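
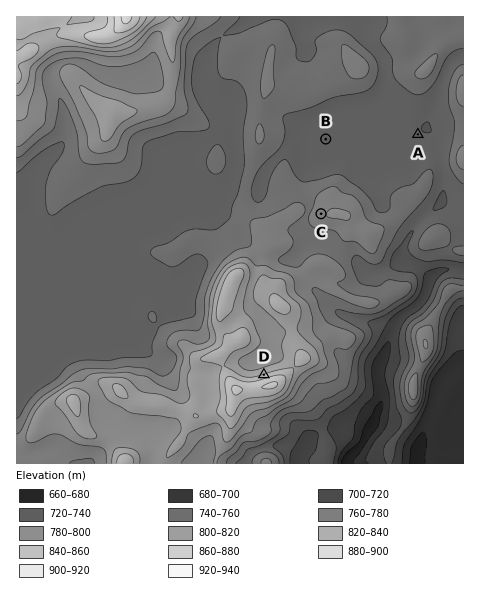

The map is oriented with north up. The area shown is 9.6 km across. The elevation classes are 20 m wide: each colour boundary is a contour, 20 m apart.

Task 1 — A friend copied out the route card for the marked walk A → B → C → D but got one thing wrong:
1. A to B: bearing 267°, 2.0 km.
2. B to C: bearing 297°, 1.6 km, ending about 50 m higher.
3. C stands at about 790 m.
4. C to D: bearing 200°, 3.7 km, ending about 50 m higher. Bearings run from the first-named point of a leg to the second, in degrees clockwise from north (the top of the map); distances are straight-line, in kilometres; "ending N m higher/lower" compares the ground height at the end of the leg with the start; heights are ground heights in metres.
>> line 2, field bearing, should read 184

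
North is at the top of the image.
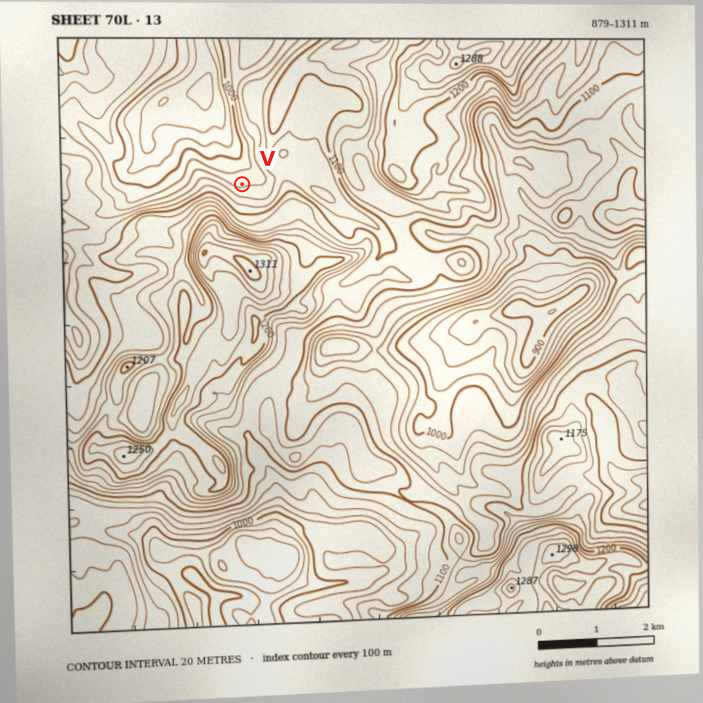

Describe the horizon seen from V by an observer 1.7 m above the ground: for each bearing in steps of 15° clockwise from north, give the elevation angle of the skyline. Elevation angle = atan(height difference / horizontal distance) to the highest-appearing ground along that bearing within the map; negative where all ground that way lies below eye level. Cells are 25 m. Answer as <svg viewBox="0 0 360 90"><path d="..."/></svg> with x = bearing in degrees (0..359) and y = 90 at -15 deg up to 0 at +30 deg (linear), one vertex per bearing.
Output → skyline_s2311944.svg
<svg viewBox="0 0 360 90"><path d="M0 59l15-2 15-5 15 0 15 0 15 0 15 0 15-3 15-3 15 0 15-4 15-5 15-2 15-1 15-2 15 2 15 5 15 7 15 5 15 6 15 2 15 0 15 1 15 4"/></svg>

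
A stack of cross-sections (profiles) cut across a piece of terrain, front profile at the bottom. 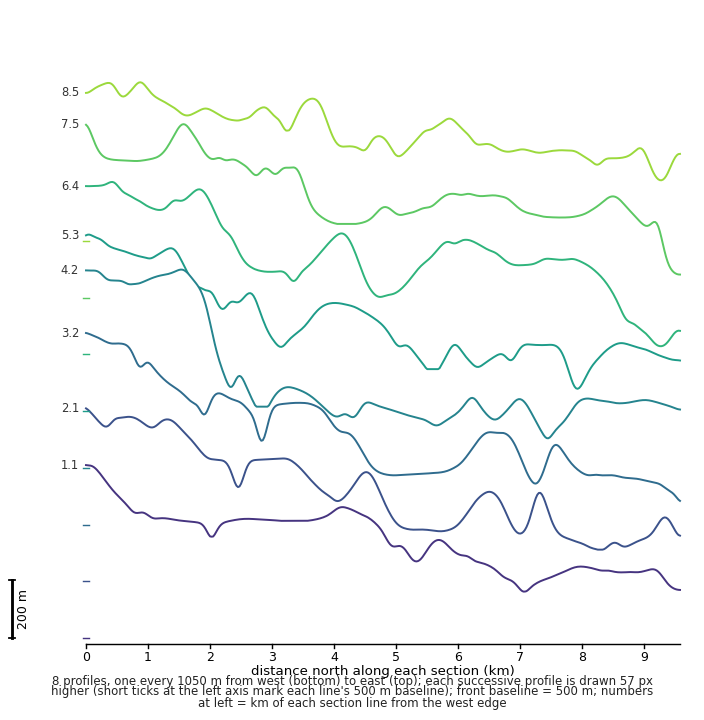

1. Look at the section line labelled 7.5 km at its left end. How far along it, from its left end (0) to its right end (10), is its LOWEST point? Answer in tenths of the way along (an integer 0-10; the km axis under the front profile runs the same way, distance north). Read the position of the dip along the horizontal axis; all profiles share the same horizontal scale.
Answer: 10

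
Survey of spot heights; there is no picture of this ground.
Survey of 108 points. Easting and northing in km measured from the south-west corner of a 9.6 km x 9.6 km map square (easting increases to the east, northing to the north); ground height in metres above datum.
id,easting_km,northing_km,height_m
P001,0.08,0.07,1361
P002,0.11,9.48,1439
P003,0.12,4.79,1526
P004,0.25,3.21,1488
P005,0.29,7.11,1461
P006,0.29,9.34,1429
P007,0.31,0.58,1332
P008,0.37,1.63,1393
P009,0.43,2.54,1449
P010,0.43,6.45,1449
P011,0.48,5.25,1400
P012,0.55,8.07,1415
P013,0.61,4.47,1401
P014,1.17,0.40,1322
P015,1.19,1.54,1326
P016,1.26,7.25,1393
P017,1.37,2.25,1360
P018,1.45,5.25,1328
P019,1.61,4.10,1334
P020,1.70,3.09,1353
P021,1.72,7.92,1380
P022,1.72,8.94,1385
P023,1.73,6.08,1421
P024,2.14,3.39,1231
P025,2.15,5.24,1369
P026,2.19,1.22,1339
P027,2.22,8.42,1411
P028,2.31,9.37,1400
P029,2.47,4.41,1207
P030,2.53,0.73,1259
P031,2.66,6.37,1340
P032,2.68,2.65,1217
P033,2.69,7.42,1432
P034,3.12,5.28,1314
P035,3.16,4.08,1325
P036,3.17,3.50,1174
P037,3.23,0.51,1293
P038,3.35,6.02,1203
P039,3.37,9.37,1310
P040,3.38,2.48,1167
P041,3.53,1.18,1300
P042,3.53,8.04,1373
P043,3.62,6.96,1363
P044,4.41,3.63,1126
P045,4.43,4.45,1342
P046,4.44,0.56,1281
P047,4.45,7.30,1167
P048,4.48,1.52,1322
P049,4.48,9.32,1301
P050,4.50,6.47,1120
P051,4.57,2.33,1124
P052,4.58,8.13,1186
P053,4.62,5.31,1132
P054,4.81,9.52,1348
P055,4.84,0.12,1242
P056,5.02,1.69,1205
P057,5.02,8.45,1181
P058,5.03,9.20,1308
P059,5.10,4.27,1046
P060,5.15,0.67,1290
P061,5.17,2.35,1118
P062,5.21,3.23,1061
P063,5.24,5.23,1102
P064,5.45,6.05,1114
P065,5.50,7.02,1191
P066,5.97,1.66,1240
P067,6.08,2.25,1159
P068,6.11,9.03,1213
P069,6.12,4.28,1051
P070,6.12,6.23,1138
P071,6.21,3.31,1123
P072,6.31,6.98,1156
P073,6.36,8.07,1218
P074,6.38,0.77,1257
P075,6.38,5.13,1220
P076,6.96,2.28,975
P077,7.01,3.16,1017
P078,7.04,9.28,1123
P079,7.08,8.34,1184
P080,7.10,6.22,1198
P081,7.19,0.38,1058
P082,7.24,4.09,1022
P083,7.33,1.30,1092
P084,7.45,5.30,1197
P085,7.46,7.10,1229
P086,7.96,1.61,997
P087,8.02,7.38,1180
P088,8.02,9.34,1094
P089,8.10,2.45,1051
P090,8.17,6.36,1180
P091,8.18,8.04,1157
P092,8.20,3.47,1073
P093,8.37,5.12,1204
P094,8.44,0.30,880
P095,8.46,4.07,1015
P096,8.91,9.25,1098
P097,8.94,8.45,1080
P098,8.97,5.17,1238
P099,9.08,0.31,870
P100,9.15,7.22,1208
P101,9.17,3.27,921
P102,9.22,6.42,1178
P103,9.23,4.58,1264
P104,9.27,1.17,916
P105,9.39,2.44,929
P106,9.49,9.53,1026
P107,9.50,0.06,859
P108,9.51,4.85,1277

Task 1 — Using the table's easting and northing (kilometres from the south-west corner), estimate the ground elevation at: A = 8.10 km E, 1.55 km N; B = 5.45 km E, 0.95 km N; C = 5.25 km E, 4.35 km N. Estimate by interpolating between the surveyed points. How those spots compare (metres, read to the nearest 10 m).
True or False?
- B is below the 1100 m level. False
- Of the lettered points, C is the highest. False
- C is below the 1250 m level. True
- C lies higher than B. False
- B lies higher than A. True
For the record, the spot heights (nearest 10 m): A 1020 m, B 1250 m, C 1090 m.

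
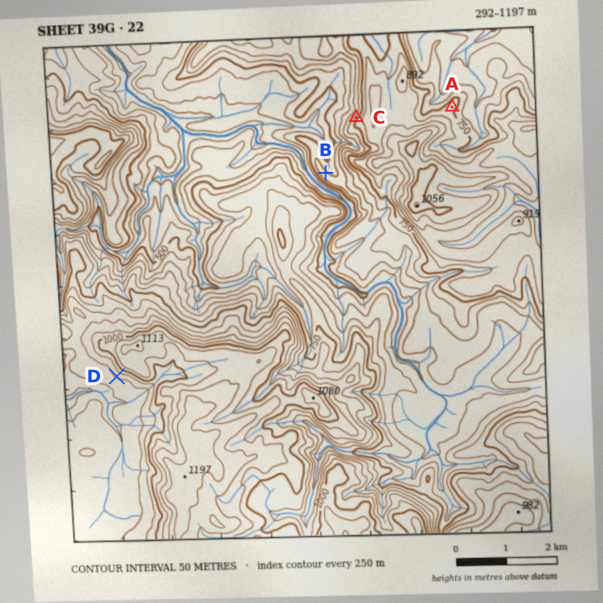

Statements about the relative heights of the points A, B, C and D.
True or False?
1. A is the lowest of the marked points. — False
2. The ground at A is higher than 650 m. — True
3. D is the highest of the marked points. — True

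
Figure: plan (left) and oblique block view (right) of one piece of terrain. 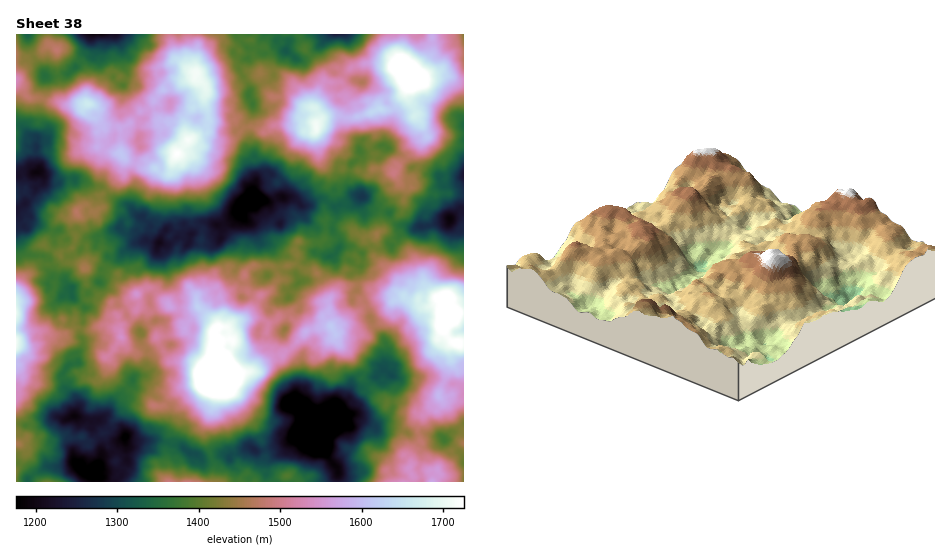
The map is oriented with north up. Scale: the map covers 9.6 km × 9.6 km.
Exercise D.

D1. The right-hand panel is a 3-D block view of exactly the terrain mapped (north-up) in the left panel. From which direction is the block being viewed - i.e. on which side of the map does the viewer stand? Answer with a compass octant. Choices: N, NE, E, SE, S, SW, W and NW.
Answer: SW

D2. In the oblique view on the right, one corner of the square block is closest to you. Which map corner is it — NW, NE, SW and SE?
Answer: SW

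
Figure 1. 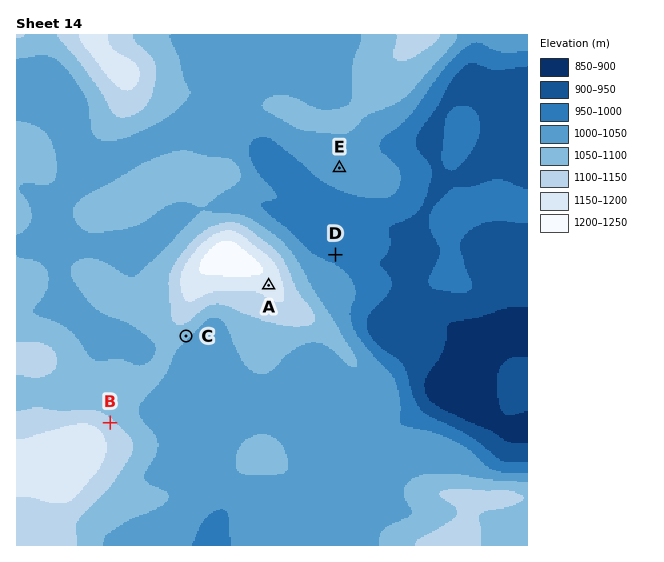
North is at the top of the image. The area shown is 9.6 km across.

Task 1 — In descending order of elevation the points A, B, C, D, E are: A B C E D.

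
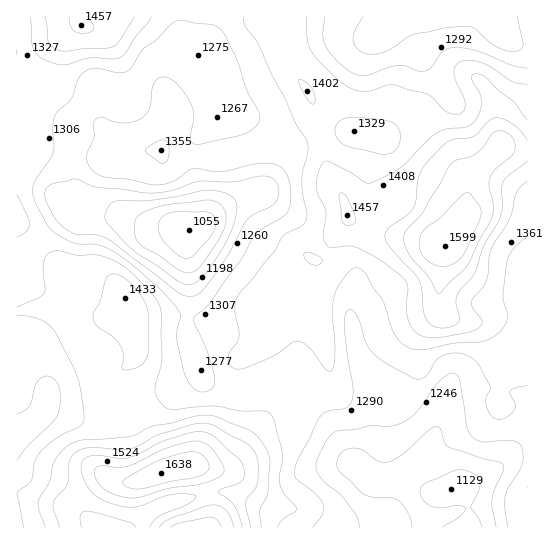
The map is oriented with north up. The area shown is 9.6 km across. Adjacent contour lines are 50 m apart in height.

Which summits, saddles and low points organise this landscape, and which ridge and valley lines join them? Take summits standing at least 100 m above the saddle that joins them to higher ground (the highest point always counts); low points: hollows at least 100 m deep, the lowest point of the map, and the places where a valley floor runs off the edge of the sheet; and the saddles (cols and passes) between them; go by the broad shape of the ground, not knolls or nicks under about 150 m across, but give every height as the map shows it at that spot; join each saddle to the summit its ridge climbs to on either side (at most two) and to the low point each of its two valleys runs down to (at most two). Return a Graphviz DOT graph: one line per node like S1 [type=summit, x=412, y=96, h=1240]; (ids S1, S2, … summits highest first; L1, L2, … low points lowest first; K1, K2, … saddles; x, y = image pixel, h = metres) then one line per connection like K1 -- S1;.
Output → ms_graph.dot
graph terrain {
  S1 [type=summit, x=162, y=473, h=1638];
  S2 [type=summit, x=187, y=527, h=1624];
  S3 [type=summit, x=445, y=246, h=1599];
  S4 [type=summit, x=81, y=25, h=1457];
  L1 [type=low, x=189, y=230, h=1055];
  L2 [type=low, x=447, y=490, h=1129];
  L3 [type=low, x=501, y=18, h=1209];
  K1 [type=saddle, x=207, y=494, h=1506];
  K2 [type=saddle, x=370, y=229, h=1437];
  K3 [type=saddle, x=286, y=373, h=1322];
  K4 [type=saddle, x=30, y=139, h=1316];
  K5 [type=saddle, x=251, y=151, h=1315];
  K6 [type=saddle, x=498, y=390, h=1301];
  K1 -- S1;
  K1 -- S2;
  K1 -- L1;
  K1 -- L2;
  K2 -- S3;
  K2 -- L2;
  K2 -- L3;
  K3 -- S1;
  K3 -- S3;
  K3 -- L1;
  K3 -- L2;
  K4 -- S1;
  K4 -- S4;
  K4 -- L1;
  K5 -- S1;
  K5 -- S3;
  K5 -- L1;
  K6 -- S1;
  K6 -- S3;
  K6 -- L2;
}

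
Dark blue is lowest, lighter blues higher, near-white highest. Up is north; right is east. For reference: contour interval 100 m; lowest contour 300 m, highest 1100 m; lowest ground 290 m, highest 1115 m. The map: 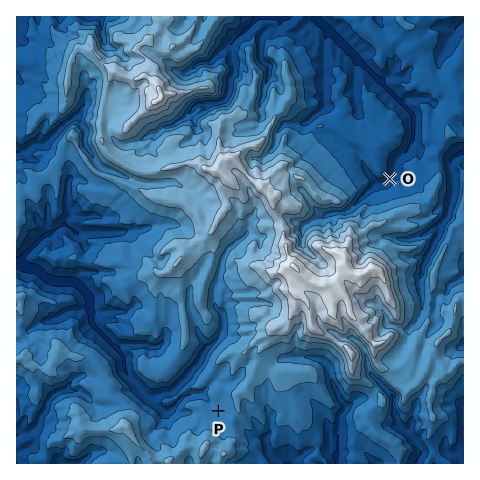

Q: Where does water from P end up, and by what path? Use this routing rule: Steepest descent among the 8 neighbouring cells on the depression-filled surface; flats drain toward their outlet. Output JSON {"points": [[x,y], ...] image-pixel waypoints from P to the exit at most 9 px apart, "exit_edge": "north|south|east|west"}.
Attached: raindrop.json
{"points": [[218, 411], [210, 403], [201, 395], [192, 395], [182, 398], [173, 407], [164, 411], [154, 403], [146, 396], [139, 386], [130, 377], [125, 368], [124, 358], [118, 349], [109, 341], [99, 332], [91, 322], [91, 313], [90, 304], [87, 294], [78, 285], [69, 281], [60, 281], [50, 279], [41, 273], [32, 269], [22, 265], [17, 263]], "exit_edge": "west"}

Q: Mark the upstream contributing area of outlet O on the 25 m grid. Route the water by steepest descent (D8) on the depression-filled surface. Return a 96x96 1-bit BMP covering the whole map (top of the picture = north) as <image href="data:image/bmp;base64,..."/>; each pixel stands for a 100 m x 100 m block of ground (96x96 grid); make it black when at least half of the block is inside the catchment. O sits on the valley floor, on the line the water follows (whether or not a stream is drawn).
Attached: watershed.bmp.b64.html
<image width="96" height="96" href="data:image/bmp;base64,Qk2+BAAAAAAAAD4AAAAoAAAAYAAAAGAAAAABAAEAAAAAAIAEAAATCwAAEwsAAAIAAAAAAAAA////AAAAAAAAAAAAAAAAAAAAAAAAAAAAAAAAAAAAAAAAAAAAAAAAAAAAAAAAAAAAAAAAAAAAAAAAAAAAAAAAAAAAAAAAAAAAAAAAAAAAAAAAAAAAAAAAAAAAAAAAAAAAAAAAAAAAAAAAAAAAAAAAAAAAAAAAAAAAAAAAAAAAAAAAAAAAAAAAAAAAAAAAAAAAAAAAAAAAAAAAAAAAAAAAAAAAAAAAAAAAAAAAAAAAAAAAAAAAAAAAAAAAAAAAAAAAAAAAAAAAAAAAAAAAAAAAAAAAAAAAAAAAAAAAAAAAAAAAAAAAAAAAAAAAAAAAAAAAAAAAAAAAAAAAAAAAAAAAAAAAAAAAAAAAAAAAAAAAAAAAAAAAAAAAAAAAAAAAAAAAAAAAAAAAAAAAAAAAAAAAAAAAAAAAAAAAAAAAAAAAAAAAAAAAAAAAAAAAAAAAAAAAAAAAAAAAAAAAAAAAAAAAAAAAAAAAAAAAAAAAAAAAAAAAAAAAAAAAAAAAAAAAAAAAAAAAAAAAAAAAAAAAAAAAAAAAAAAAAAAAAAAAAAAAAAAAAAAAAAAAAAAAAAAAAAAAAAAAAAAAAAAAAAAAAAAAAAAAAAAAAAAAAAAAAAAAAAAAAAAAAAAAAGAAAAAAAAAAAAAAA/gAAAAAAAAAAAAAB/gAAAAAAAAAAAAAD/wAAAAAAAAAAAAAH/4AAAAAAAAAAAAAH/4AAAAAAAAAAAAAP/wAAAAAAAAAAAAAP/wAAAAAAAAAAAAAP/4AAAAAAAAAAAAAf/4AAAAAAAAAAAAAf/+AAAAAAAAAAAAAf//AAAAAAAAAAAAAf//gAAAAAAAAAAAAf//8AAAAAAAAAAAA////AAAAAAAAAAAA////gAAAAAAAAAAB////wAAAAAAAAAAB////wAAAAAAAAAAB////wAAAAAAAAAAD////wAAAAAAAAAAH////wAAAAAAAAAAH////wAAAAAAAAAAD////gAAAAAAAAAAD////AAAAAAAAAAAB///+AAAAAAAAAAAA///8AAAAAAAAAAAAP//4AAAAAAAAAAAAH//4AAAAAAAAAAAAH//4AAAAAAAAAAAAD//wAAAAAAAAAAAAB//AAAAAAAAAAAAAA/8AAAAAAAAAAAAAAfwAAAAAAAAAAAAAAPgAAAAAAAAAAAAAAAAAAAAAAAAAAAAAAAAAAAAAAAAAAAAAAAAAAAAAAAAAAAAAAAAAAAAAAAAAAAAAAAAAAAAAAAAAAAAAAAAAAAAAAAAAAAAAAAAAAAAAAAAAAAAAAAAAAAAAAAAAAAAAAAAAAAAAAAAAAAAAAAAAAAAAAAAAAAAAAAAAAAAAAAAAAAAAAAAAAAAAAAAAAAAAAAAAAAAAAAAAAAAAAAAAAAAAAAAAAAAAAAAAAAAAAAAAAAAAAAAAAAAAAAAAAAAAAAAAAAAAAAAAAAAAAAAAAAAAAAAAAAAAAAAAAAAAAAAAAAAAAAAAAAAAAAAAAAAAAAAAAAAAAAAAAAAAAAAAAAAAAAAAAAAAAAAAAAAAAAAAAAAAAAAAAAA="/>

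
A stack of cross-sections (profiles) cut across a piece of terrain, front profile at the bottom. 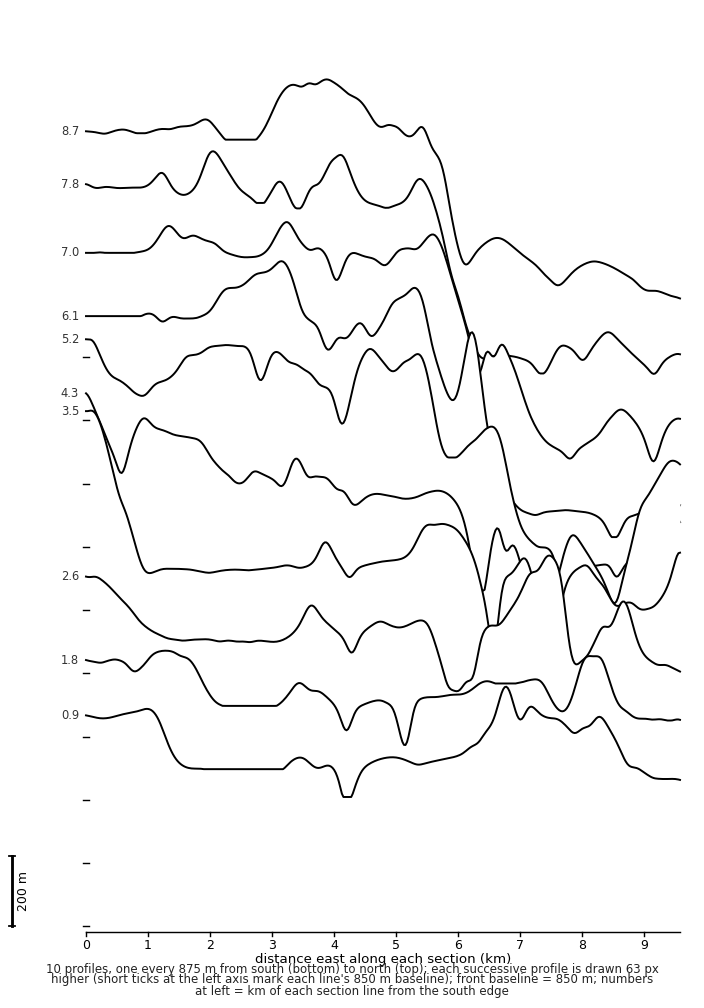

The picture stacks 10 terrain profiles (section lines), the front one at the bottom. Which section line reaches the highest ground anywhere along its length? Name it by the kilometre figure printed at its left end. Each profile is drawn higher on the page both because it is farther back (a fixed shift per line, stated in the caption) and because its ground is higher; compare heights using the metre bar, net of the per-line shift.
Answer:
3.5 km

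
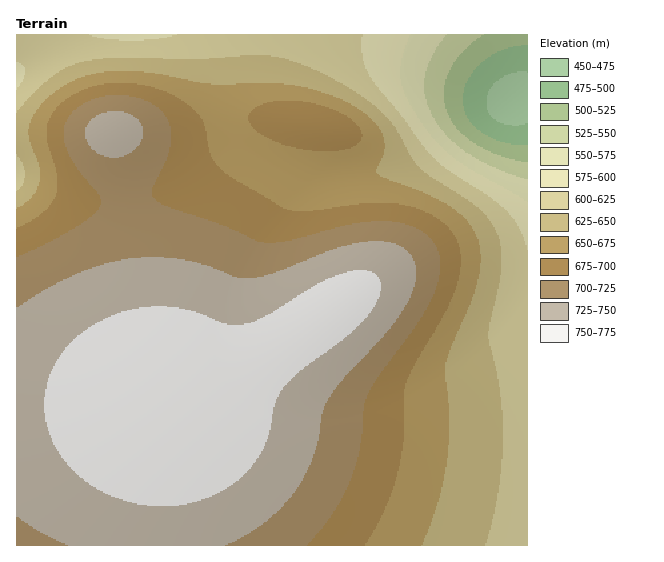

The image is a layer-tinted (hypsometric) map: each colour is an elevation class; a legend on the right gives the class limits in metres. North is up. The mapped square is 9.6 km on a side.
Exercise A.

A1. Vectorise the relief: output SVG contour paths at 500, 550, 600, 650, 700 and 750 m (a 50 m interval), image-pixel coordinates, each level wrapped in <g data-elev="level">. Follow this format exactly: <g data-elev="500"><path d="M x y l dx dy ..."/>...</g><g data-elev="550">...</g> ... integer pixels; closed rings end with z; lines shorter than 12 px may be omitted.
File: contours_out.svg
<g data-elev="500"><path d="M527 145l-24-3-12-4-10-6-8-7-6-8-3-8-1-9 1-11 4-9 6-9 8-9 11-7 10-5 12-4 12-1"/></g><g data-elev="550"><path d="M527 180l-33-13-25-13-21-17-14-18-9-22 0-18 7-23 14-21"/></g><g data-elev="600"><path d="M527 250l-6-19-12-18-17-14-41-27-16-12-59-75-8-12-4-10-2-12 0-16"/><path d="M17 62l6 3 2 6-1 8-7 10"/><path d="M177 35l-19 4-25 1-27-1-17-4"/></g><g data-elev="650"><path d="M421 545l17-42 9-43 2-40-4-45 1-11 5-16 25-60 4-20 0-17-2-12-5-10-8-10-10-9-24-14-45-17-9-6 0-5 7-16 0-11-5-13-11-12-15-11-19-9-20-6-23-5-26-2-54 1-53-10-25-3-23 0-20 4-17 6-15 9-15 13-10 13-4 9 0 10 10 32 1 14-3 8-5 7-15 13"/></g><g data-elev="700"><path d="M306 545l25-30 11-16 8-18 9-29 3-19 2-26 6-16 11-18 37-50 17-31 4-16 1-15-3-13-8-11-10-7-12-6-13-2-16-1-31 4-61 16-23 2-9-3-35-16-54-19-11-6-2-7 18-43 1-14-3-14-7-11-14-9-16-5-17-1-17 3-16 7-12 11-5 13 0 11 4 12 10 17 21 27 2 7-2 5-9 9-18 12-26 15-29 13"/></g><g data-elev="750"><path d="M146 505l28 1 27-6 24-10 20-16 12-14 8-15 5-16 4-24 7-14 16-17 48-36 22-22 9-12 5-12 0-9-4-8-7-4-9-1-11 1-13 4-24 12-47 29-20 8-11 1-10-1-27-11-19-5-16-2-17 1-20 4-20 7-18 10-16 13-17 22-6 13-3 12-2 13 1 14 7 25 6 12 9 12 22 20 28 14z"/></g>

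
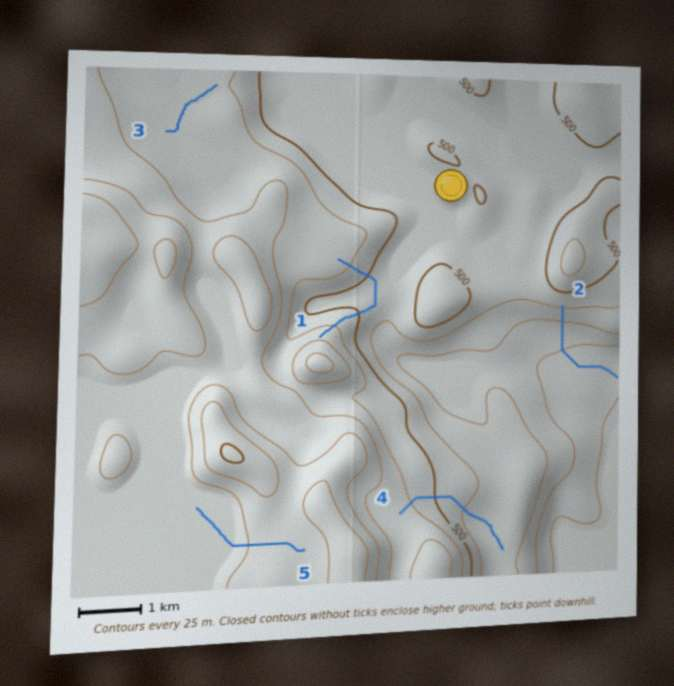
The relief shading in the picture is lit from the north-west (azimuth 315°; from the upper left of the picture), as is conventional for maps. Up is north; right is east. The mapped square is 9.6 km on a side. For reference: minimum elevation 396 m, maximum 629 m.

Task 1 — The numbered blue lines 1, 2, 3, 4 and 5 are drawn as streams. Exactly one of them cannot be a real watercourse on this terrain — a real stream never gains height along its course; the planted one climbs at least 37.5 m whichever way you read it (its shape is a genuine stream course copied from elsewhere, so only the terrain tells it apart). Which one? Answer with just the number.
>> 1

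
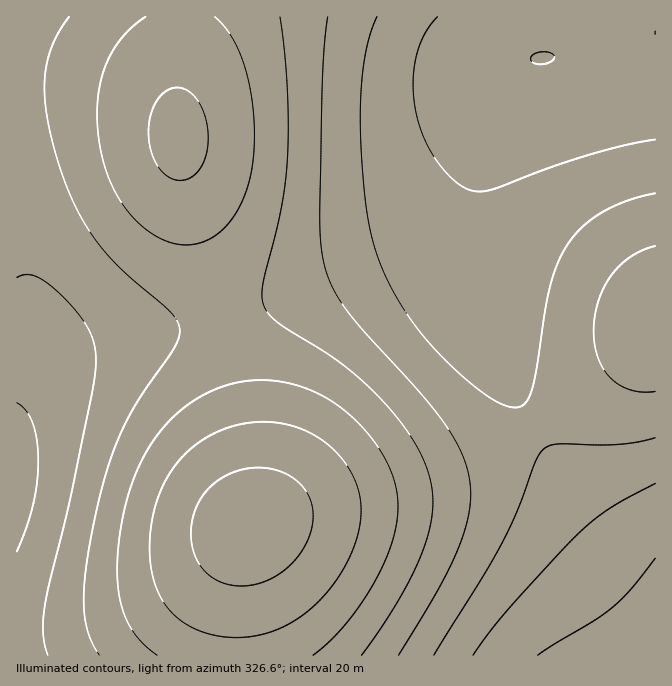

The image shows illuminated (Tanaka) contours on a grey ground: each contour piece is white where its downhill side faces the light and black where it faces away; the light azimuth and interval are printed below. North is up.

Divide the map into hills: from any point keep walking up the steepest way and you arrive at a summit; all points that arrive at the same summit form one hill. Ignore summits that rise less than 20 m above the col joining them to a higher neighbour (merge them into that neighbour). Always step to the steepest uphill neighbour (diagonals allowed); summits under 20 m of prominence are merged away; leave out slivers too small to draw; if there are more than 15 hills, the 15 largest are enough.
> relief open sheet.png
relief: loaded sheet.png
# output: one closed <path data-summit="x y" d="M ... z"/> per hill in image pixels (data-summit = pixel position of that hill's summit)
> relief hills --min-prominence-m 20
<path data-summit="250 524" d="M472 203l-6 20-12 11-12 5-67 22-77 32-46 16-63 17-95 17-26 8-20 12-19 19-13 23 0 250 639 1 1-78-19-14-23-22-38-49-38-58-40-78-15-44-9-36-1-34-2-1z"/><path data-summit="179 137" d="M655 16l-638 0-1 387 13-21 19-19 29-15 48-12 64-10 63-17 46-16 77-32 79-27 14-14 16-80 15-42 19-30 7-5 14-5 53-5 62-14 2-2z"/><path data-summit="655 322" d="M655 38l-53 13-63 7-14 5-7 5-15 24-15 38-12 50-5 47 3 50 9 36 15 44 26 55 34 55 38 53 41 44 18 14z"/>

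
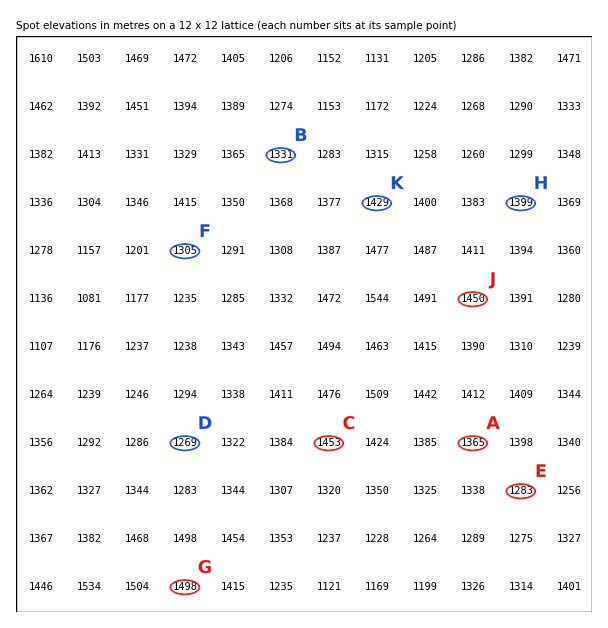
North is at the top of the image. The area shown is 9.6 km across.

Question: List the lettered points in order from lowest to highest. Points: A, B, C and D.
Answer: D B A C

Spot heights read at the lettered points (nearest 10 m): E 1280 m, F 1310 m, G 1500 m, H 1400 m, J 1450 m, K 1430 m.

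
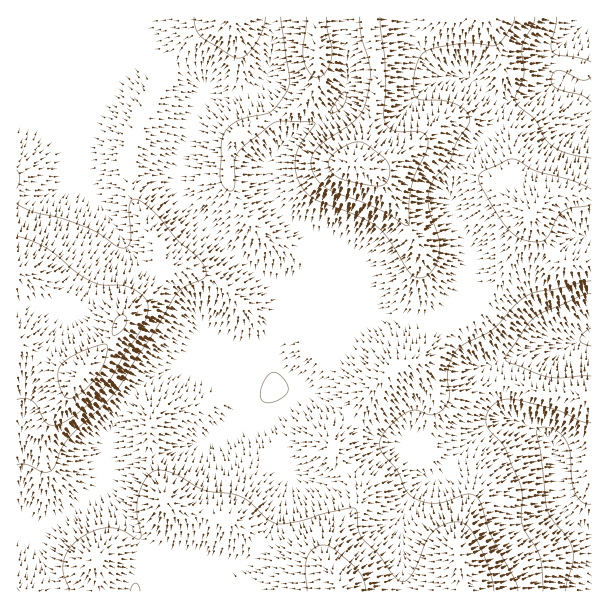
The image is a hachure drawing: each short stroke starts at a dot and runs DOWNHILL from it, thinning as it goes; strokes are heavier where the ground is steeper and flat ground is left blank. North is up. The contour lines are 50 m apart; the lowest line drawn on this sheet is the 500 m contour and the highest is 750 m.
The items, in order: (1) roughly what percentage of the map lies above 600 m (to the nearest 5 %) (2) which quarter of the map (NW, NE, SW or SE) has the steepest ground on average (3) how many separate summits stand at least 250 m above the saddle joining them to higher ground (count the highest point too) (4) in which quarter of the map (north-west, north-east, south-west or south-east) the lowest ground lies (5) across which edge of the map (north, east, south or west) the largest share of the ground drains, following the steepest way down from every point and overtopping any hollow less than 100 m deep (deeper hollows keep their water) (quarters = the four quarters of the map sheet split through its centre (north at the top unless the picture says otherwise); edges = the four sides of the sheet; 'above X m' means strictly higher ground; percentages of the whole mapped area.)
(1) Roughly 85 % of the ground is higher than 600 m.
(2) The steepest ground, on average, is in the north-east quarter.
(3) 1 summit rises at least 250 m above its surroundings.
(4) Look to the south-east quarter for the lowest ground.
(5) Most of the ground drains across the eastern edge.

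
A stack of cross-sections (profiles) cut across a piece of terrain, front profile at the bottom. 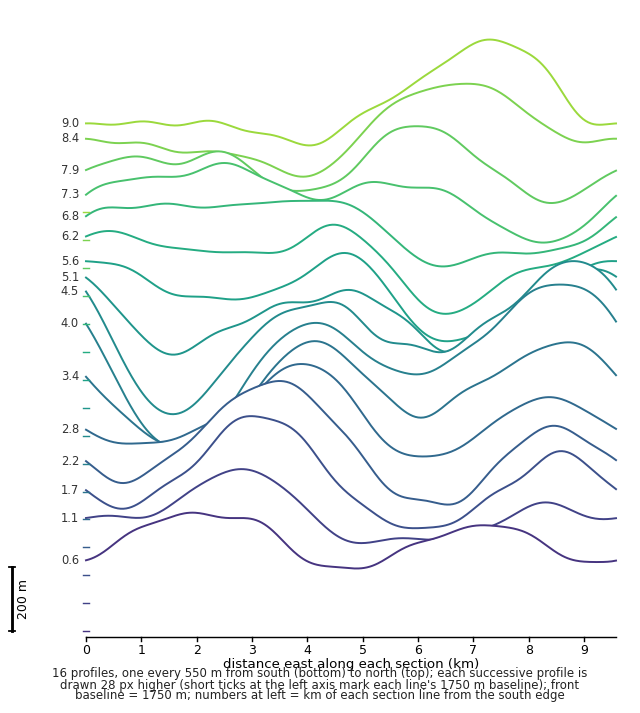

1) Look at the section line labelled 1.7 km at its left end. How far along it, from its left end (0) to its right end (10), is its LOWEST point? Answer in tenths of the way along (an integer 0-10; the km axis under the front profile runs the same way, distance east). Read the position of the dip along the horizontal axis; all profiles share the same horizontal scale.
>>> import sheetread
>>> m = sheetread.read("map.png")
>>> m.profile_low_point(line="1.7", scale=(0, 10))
6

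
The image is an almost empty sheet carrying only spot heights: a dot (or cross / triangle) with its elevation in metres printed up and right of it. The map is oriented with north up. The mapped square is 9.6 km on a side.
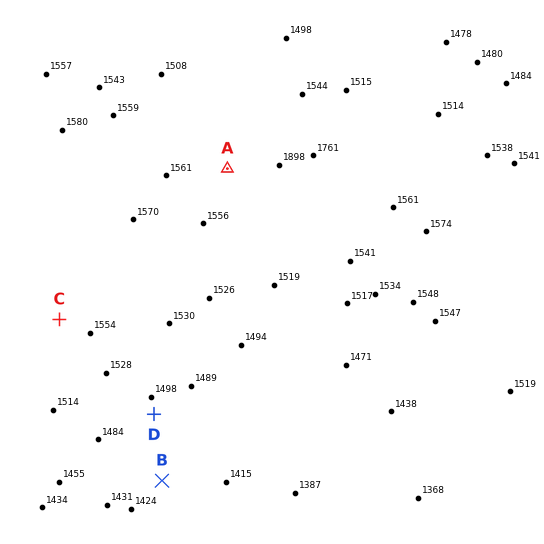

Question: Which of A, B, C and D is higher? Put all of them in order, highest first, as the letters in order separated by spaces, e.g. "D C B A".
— A C D B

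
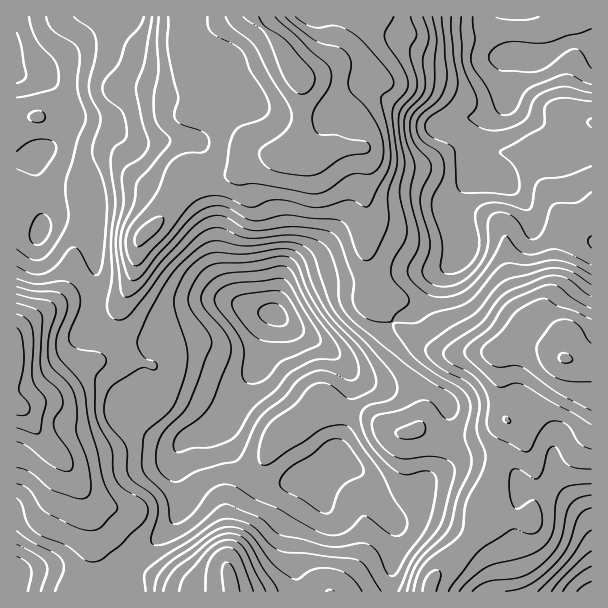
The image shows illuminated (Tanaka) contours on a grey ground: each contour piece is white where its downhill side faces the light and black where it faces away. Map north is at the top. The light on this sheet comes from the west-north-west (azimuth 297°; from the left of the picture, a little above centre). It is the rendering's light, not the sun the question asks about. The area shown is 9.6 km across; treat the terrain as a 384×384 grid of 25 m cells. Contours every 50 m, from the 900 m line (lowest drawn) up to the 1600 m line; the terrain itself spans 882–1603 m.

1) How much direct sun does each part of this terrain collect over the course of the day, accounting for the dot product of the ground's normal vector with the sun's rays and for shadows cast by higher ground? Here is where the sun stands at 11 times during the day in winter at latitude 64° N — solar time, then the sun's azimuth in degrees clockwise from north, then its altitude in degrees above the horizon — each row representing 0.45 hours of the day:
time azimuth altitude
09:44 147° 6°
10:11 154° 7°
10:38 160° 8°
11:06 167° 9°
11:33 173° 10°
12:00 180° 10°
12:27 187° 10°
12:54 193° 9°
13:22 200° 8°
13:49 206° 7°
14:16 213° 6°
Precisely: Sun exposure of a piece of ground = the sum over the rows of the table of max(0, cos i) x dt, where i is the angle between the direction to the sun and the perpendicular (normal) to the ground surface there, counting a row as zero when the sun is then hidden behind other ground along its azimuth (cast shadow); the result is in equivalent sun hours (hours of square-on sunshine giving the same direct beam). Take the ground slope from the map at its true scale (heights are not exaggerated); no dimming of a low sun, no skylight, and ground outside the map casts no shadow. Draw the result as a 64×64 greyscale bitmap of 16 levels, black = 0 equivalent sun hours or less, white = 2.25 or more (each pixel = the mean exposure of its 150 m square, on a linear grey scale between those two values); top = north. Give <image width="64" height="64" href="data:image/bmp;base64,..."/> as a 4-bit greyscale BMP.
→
<image width="64" height="64" href="data:image/bmp;base64,Qk12CAAAAAAAAHYAAAAoAAAAQAAAAEAAAAABAAQAAAAAAAAIAAATCwAAEwsAABAAAAAAAAAAAAAAABEREQAiIiIAMzMzAERERABVVVUAZmZmAHd3dwCIiIgAmZmZAKqqqgC7u7sAzMzMAN3d3QDu7u4A////AEMzMzMzRFZUM0RFVUMiIkRDMiIiIRM0aJq7vMzLuqqZRDMjNEVWZkIiIkVVMiERIzIRESIhEiJGmru7zMzMzLp2VERWZmZTIQABJEMyIRESEAABIjIiERRomqmZq8zMy6mYh3d2ZUIQAAASISIhERAAAAASMiEAAUZ5mYiJq7u7zNy6mHd2VCAAAAAAAREAAAAAAAEiEQAAJGeJiJmqqqrN3LqYiId1MQAAAAAAAAAAAAAAARERAAATVniImZmIiauqmIiId3dSAAAAAAABAAAAAAABESIRABNVZneIh3d4iIh4iHd3iHQQAAAAAAERAAAAARIiIyERJFZmZWZmZnhmd4iHd3d3ZCEAAAAAABEQAAACMjNEMiI0VmVUREVniXZ4iIh2VDMiERAAAAAAARAAACMzNFVDIzNFVUMzRWiqmIiIiGQhAAAREQAAABEQAAABIiI0ZUMzMiRVQzNFeby5iImHUyEAAAAREAABIiERESIREkVlREMyI0VURVaKvLqYiXVDIgAAABEAAAE0RCIjMhEkZ3ZVVDIiRFZ3Zom7mYmYZDNEMREAEAAAATVmdlVDM0eJqZh2UzM0V4hmeaqImYZDNEVDIRERAAABJGeIdlRFebu7u6h1REVpmGZ4mYmYUyIzREQyIREQAAEjV3iHZWery6q7qXZmZomXZmeJqpUhIzIiI0QyIREAASNGeIiHeKqpiIh2VneJqYd3d3i7cyIzMhEkVVQyIRAREjVniaqZmHZVZkM0V5qpd4mHeMpkRVQyETVndlRDIhERI0V4qph1MiNEMhJFaHZVeIiJqGd3VDMyNWiph2VDIRABI1aIdUIAABIhEjNEMzRoq7tUV3ZERVRFZ4mHdlQyEAACNFQyEAAAABI0REQyRorMuiIjQzRVZmZVZ3d3ZDIQABEjIhAAAAARJXh3ZlV5q7qHQhESI0Z3dmVWd2ZlMhAAEREQAAABMzR6y6mYiaq7qYhkIQASRnd2ZVZ3ZmVCEREQAAABI0VWec7ty6maqru6qmUxABNXd2ZVVWZmdlMhEQAAAAJGd4m87t3LqpqqqqqZVVMRI0VVVVRFVWZ3VDIhAAAAFHiZq8y7q7qZmZh3dmVFVDESIjRERERFVmZTMhAAAAFHqqqph2VVZmZ4dlQzIUVVQyESNFVEMzRVRDIRAAAABZzLqoZCEREREkVUMzIhNFZlMiNWdlQzNEMiEQAAABOM3tuYZCEQAAABIjMiMzMSR4dkRXmHVUQzIRERAAATas7tyoZDIiEAAAEiMyIREQE1eHZVeZhlRDIQAREREles3cuodlQyEQAAESM0MQAAAAJFZlRomYZUMhESI0RWery6mHdmZkIAAAARERIhAAAAAAJEQ0erqGVUREVWeImauodlVWZkIAAAARAAAAEAAAAAACMyNpy5h3d4iJq8y6qpdURERCEAAAABEAAAAAAAAAAAEjI1m8uYiJmrzd3LqYhlVVVDIQAAAAAQAAAAAAAAAAAjM0abu7qZmr3d3cypd2Znd2RDIQAAABAAAAAAAAAAATMzV5q8zMu7ze7t3cp2ZniHZnZUIAAAEQAAAAAAAAABMyNXiazMzMzd7///7Jh3d3d3eHUxAAAhAAAAAAAAAAEiI1ZnrNy7zM3v///+yph3Zmd3VDIQATIQAAAAARAAABIjRDR6zMu7vN7////cuXZmZmZCIiEkQxAAAAASIQABIzNDESabzMu7ze7u7u3KhmZmVDISI0VDEAAAASIiEiIzNDIQAUi83MzMy7vN3cuXZmVDIRI0RCEAAAARIlVEREREQyERJYvd7dypqrzMupd2VDMiIjMxAAAAABEiVVVUREREMiIjWL3dypmrzLuqiHZUM0QzMhAAAAAQESI0RFRERVVDMzNFeruYirzMuqmId3ZVVVQxAAAAARAREiNEREVWZUMzRERWd3eau7qZmZiJmHZmZTIQAAASERERIjMzRWZkIRI0VENFZ4mYh3eJmZmZhmZkMiIhATMiEAAzIiNFZlIQESNEMzRnd2ZlVWeaqYdlQzMzRWZVREMhAWVDM0RVQhERERIzNFZVVVVVVniHZUMRESRWVEREQzIieHZUM0QyIzMhEjREQzM0VUREREREMhAAIzMiIjM0RWaJqXUzMzNEVmZmZlQyESNFRDMyIjRDEAABEAABESRnh3moZDIzNFZ4mZmYdTIREjRDMzMiI0QxABERAAABJXd2VmVDNERFVmZnd3dlQyIjRVQzRDIkV3ZUQzMQABJGZUQiIjRWd3ZmVUREMzMzNEVndlMzIiWKu7l2VTEAI0QyEQABNGeIiHZVREQzMzNFZ4mYdTESR6zMupdUMREiEAAAAAAkZmZmZURFZlVVVVeJmZiGMiRnmZmIdkIiIhAAAAAAAjRUQzNEM0Z4h3dmeJmHZmZUVmVVVWZkISIyEAAAADNFVUMyIjM0Vnh3ZVZ4h2QzRVZlQyI0VUMRIiEAAAAARWZVRDMzM0RWZURERXh2QhEjRUMiEjRUMyIiIRAAAAFWZ2ZUREQzRWZDNEVneHUxEAIzMhEjVlREVUQzMyAAElZ4iHZURENFVDNWeJmYZCEAASIhIjRnZUVmd2ZmUyESZ3iZh2VEMzRUNFaJu5dSAAAAERI0VWVUREVneId3ZVRnd4iIdUMyNEREVnmqhSAAAAABJFZUMzREQzNENEZ3d2ZmZ3dlQyI0VVVFaIhjEAAAARJFd2QiNFVUIRAAE1Z3"/>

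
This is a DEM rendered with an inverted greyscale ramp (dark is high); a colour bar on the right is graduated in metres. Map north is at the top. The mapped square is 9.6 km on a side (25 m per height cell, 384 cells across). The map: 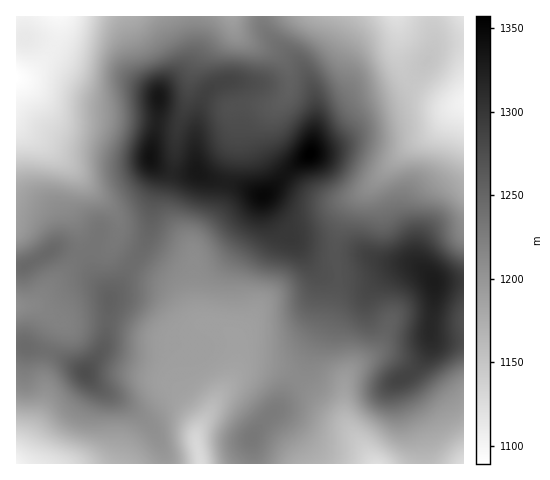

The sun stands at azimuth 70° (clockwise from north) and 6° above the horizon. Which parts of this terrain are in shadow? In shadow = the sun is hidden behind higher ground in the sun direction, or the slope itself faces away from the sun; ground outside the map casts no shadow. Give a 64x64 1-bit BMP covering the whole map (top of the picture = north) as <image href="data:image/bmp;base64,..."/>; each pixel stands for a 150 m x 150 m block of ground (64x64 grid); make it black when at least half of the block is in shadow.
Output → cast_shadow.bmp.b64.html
<image width="64" height="64" href="data:image/bmp;base64,Qk0+AgAAAAAAAD4AAAAoAAAAQAAAAEAAAAABAAEAAAAAAAACAAATCwAAEwsAAAIAAAAAAAAA////AAAAAAAAAAA8AAAAAAAAADwAAAAAAAAAPAAAAAAAAAA4AAAAAAAAABgAAAAAAAAAAAAAAAAAAAAAAADwAAAAAAAAAfAAAAAAAAAB8AAAAAAAAAHwAAOAAAAAAPAAB4AAAAAAYAADAAAAAAAAAAAAAAAAAAAAAAAAAAAAAAAAAAAAAAAAAAAAAAAAAAAAAAAAAAAAAAAAAAAAAAAAAAAAAAAAAAAAAAAAAAAAAAAAAAAAAAAAAAAAAAAAAAAAAAAAAAAAAAAAAAAAAAAAAAAAAAAAAAAAAAAAAAAAAAAAAAAAAAAAAAAAAAAAAAAAAAAAAAAAAAAAAAAAAAAAAAAAAAAAAAAAAAAAAAAAAAAAAAAAAAAAAAAAAAAAAAAAAAAAAAAAAAAAAAAAAAAAAAAAAAAAAAAAAAAAAAAAAAAAP4AAAAAAAAB/4AAAAAAAAP/AAAAAAAAAf8AAAAAAAAA/wAAAAAAAAB/AAAAAAAAAD8AAAAAAAAAPwAAAAAAAAB/AAAAAAAAAP+AAAAAAAAA/4AAAAAAAAB/gAAAAAAAAD+AAAAAAAAAP4AAAAAAAAA/gAAAAAAAAPAAAAAAAAAA8AAAAAAAAADgAAAAAAAAAEAAAAAAAAAAAAAAAAAAAAAAAAAAAAAAAAAAAAAAAAAAAAAAAAAAAAAAAAAAAAAAAAAAAAAAAAA=="/>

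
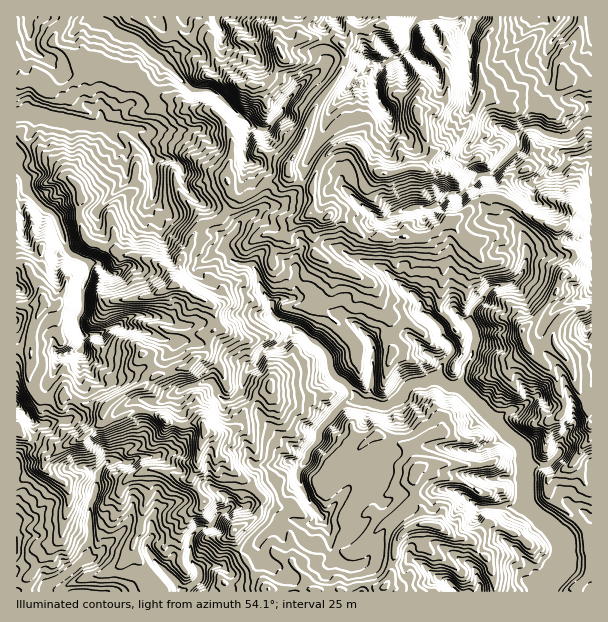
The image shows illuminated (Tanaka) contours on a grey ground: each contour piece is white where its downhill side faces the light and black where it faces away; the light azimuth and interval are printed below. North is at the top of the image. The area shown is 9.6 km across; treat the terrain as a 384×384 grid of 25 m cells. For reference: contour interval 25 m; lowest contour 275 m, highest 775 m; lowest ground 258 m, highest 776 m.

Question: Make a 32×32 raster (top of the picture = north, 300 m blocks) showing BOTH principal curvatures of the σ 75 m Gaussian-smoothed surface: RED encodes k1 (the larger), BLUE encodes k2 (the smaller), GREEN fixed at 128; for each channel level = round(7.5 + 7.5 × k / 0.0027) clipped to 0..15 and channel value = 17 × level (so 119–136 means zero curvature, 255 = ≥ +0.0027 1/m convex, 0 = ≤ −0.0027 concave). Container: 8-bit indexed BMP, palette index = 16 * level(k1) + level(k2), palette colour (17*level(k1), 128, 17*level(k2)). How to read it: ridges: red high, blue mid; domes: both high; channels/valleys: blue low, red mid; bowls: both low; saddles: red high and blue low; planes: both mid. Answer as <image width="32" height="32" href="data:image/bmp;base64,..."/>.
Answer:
<image width="32" height="32" href="data:image/bmp;base64,Qk02CAAAAAAAADYEAAAoAAAAIAAAACAAAAABAAgAAAAAAAAEAAATCwAAEwsAAAABAAAAAAAAAIAAABGAAAAigAAAM4AAAESAAABVgAAAZoAAAHeAAACIgAAAmYAAAKqAAAC7gAAAzIAAAN2AAADugAAA/4AAAACAEQARgBEAIoARADOAEQBEgBEAVYARAGaAEQB3gBEAiIARAJmAEQCqgBEAu4ARAMyAEQDdgBEA7oARAP+AEQAAgCIAEYAiACKAIgAzgCIARIAiAFWAIgBmgCIAd4AiAIiAIgCZgCIAqoAiALuAIgDMgCIA3YAiAO6AIgD/gCIAAIAzABGAMwAigDMAM4AzAESAMwBVgDMAZoAzAHeAMwCIgDMAmYAzAKqAMwC7gDMAzIAzAN2AMwDugDMA/4AzAACARAARgEQAIoBEADOARABEgEQAVYBEAGaARAB3gEQAiIBEAJmARACqgEQAu4BEAMyARADdgEQA7oBEAP+ARAAAgFUAEYBVACKAVQAzgFUARIBVAFWAVQBmgFUAd4BVAIiAVQCZgFUAqoBVALuAVQDMgFUA3YBVAO6AVQD/gFUAAIBmABGAZgAigGYAM4BmAESAZgBVgGYAZoBmAHeAZgCIgGYAmYBmAKqAZgC7gGYAzIBmAN2AZgDugGYA/4BmAACAdwARgHcAIoB3ADOAdwBEgHcAVYB3AGaAdwB3gHcAiIB3AJmAdwCqgHcAu4B3AMyAdwDdgHcA7oB3AP+AdwAAgIgAEYCIACKAiAAzgIgARICIAFWAiABmgIgAd4CIAIiAiACZgIgAqoCIALuAiADMgIgA3YCIAO6AiAD/gIgAAICZABGAmQAigJkAM4CZAESAmQBVgJkAZoCZAHeAmQCIgJkAmYCZAKqAmQC7gJkAzICZAN2AmQDugJkA/4CZAACAqgARgKoAIoCqADOAqgBEgKoAVYCqAGaAqgB3gKoAiICqAJmAqgCqgKoAu4CqAMyAqgDdgKoA7oCqAP+AqgAAgLsAEYC7ACKAuwAzgLsARIC7AFWAuwBmgLsAd4C7AIiAuwCZgLsAqoC7ALuAuwDMgLsA3YC7AO6AuwD/gLsAAIDMABGAzAAigMwAM4DMAESAzABVgMwAZoDMAHeAzACIgMwAmYDMAKqAzAC7gMwAzIDMAN2AzADugMwA/4DMAACA3QARgN0AIoDdADOA3QBEgN0AVYDdAGaA3QB3gN0AiIDdAJmA3QCqgN0Au4DdAMyA3QDdgN0A7oDdAP+A3QAAgO4AEYDuACKA7gAzgO4ARIDuAFWA7gBmgO4Ad4DuAIiA7gCZgO4AqoDuALuA7gDMgO4A3YDuAO6A7gD/gO4AAID/ABGA/wAigP8AM4D/AESA/wBVgP8AZoD/AHeA/wCIgP8AmYD/AKqA/wC7gP8AzID/AN2A/wDugP8A/4D/ALd0pMW1hJeno7GTyJXItqbIxsfG2bemkrKS55Z1hqW3lqeVgpW3p6OT1XKCtpWFqIaFhXWllJK1xpLohYWFdaaWp8iFhIXHgrehx8e0hZeXh4aYl5W1ppOl15aR6LV1toWGx5WjlbWDp8Og1fmUhZaWlIeHldfW+Na0xuelhHTHdYbGpbK3lKSVxuiAouWVx5GUmIeGhpW2poCwcoOUt5WGhba3cOiElYWUxKKm15Wjs5eGh4eGpYKQ9ffFgth2qKTHxbWQx+fXxtaUp9aWp5DYqIeHd5e4p8axkKKD1temctjFg6RwkpJypdXHdJWUk4DIl4d3hpemw9H4xILRodXVpsf5pIVzpZSD+MeWloa3kKant7e3pqbF5rKBcvVw5+KSkmLnx7bE+cT5k8iEppalgOmkpYWoqaiDg7Po+cPkkNfJxcfXpKKDlsZxpKW4l7fFkIGQc6fIpYKUk5CT08XUlbeFhYTWx5SAgcaBuMmGpbSg0fhxgZKCtafIlKS0trWntJSVhqamxvmltoOR2Ke4gNnA97XWkdWTuLeWx7aXtqaykNe32biEhcaFl6KQ2JGB17HGuJLU0oCVldiWt6e1luaAsKCStKaFp8i2x9WAksfGgbaV+JD4gJWm2KalgaW314D4tYGBg5amtXSUoNfIl5WXp7dw07Gg2Maltcbmk8jngPn39/fX5ta2laOTlYaXdpe3lILHpaOgtoXGtYDGxuTw0YCUdOiUhZe3kciVhpfHx5OUl5eGt5OQg4X5s8fVgKBw5tTXo8aEhJODtnO4x5OBdIaGhoaot7iClcSyg/qA5/bGhYVz15eEtse3laRzltfox8eXlqinl3OV06DDtID3c8h1dXSmx7dylpfGtsi2o5C3pefIhYWD1ff4kJOAhOeSxoZzhbVypbeDhHXGt6WipXCAkLP3t+ezovjBgca32JeFt4K3o6e4pra2pNeFk7emhqeVsJDGxXClprGDlcinhoa2gsaCt8iTg6bFtYZ1xvf2+efmsZDU+KOCtYW4p6eHhaaDlbeWtcDopeeC18bGdKaU1pPD5qDGt7Wkt5aFhYWFhHWFhHPns5CktrWEpqaDk9aFxqWDkLCAgbSEg4SVhoanl5a39/SA1ZCV54OYyHCm6baDxYPItcjIlJW3qJeGh4aXt7OwgMjXpZDH1JO1wcXYtbezp5iXloWEqKiGl4eXqKaUoPb26dfWg4LmoZDVpOnCxqCXh5eEuKeWhIaYqKeohHOmlZWFctbIpXT3gJCQwPW2wJaXhoS3hoSnppeXdYOUp5bHkbaU6aa2ttjFxMD4xKawt4W3g6aWhYa2hHSEp7anlcaBlKW1lqaTxtX5kLCx04DnhnS2k7U="/>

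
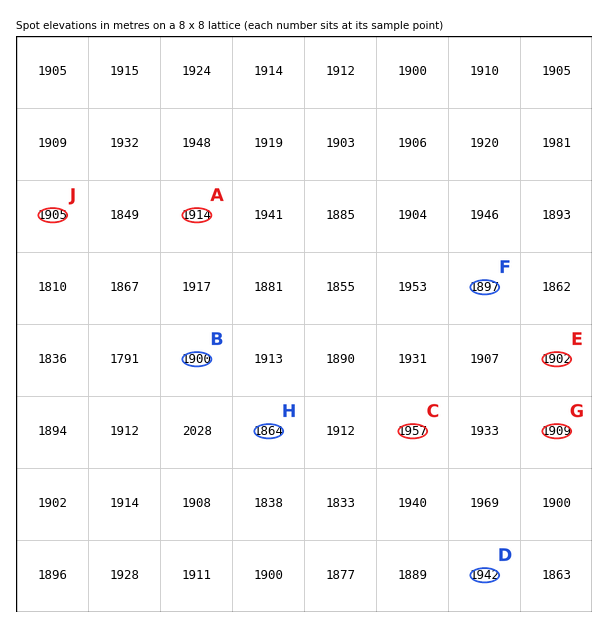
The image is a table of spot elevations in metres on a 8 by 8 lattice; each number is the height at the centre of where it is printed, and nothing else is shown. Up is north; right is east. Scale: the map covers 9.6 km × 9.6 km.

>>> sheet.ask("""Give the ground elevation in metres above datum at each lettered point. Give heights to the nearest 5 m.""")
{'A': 1915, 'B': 1900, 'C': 1955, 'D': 1940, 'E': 1900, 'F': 1895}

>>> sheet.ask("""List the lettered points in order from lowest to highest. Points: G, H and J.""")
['H', 'J', 'G']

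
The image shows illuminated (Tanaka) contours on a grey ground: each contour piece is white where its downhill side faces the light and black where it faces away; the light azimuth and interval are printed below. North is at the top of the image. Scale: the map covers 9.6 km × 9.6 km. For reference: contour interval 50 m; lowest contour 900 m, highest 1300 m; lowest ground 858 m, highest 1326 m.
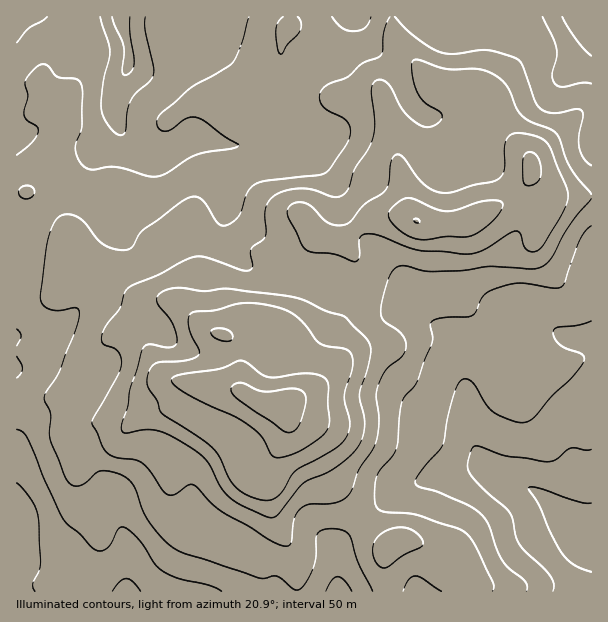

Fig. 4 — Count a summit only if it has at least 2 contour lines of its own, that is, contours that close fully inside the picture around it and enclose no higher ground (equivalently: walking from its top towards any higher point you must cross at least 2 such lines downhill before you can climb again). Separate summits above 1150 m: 2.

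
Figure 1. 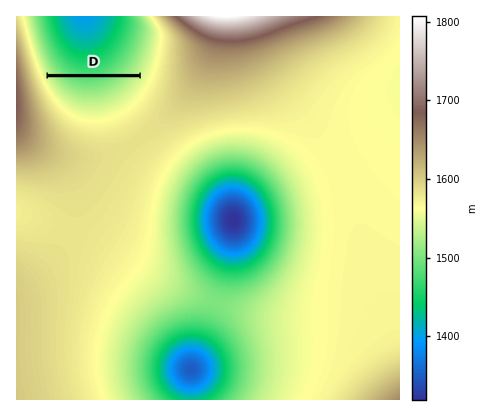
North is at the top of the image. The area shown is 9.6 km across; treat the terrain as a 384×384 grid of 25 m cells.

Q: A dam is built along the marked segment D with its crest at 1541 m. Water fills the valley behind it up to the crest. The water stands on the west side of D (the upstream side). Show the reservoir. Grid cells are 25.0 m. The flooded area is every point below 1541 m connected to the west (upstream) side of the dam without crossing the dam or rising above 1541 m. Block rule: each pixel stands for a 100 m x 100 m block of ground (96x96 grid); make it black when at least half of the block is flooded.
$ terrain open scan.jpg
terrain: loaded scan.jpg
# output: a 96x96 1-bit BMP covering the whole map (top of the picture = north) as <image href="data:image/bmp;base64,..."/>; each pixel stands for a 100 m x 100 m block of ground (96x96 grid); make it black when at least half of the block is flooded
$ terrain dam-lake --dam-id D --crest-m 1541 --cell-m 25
<image width="96" height="96" href="data:image/bmp;base64,Qk2+BAAAAAAAAD4AAAAoAAAAYAAAAGAAAAABAAEAAAAAAIAEAAATCwAAEwsAAAIAAAAAAAAA////AAAAAAAAAAAAAAAAAAAAAAAAAAAAAAAAAAAAAAAAAAAAAAAAAAAAAAAAAAAAAAAAAAAAAAAAAAAAAAAAAAAAAAAAAAAAAAAAAAAAAAAAAAAAAAAAAAAAAAAAAAAAAAAAAAAAAAAAAAAAAAAAAAAAAAAAAAAAAAAAAAAAAAAAAAAAAAAAAAAAAAAAAAAAAAAAAAAAAAAAAAAAAAAAAAAAAAAAAAAAAAAAAAAAAAAAAAAAAAAAAAAAAAAAAAAAAAAAAAAAAAAAAAAAAAAAAAAAAAAAAAAAAAAAAAAAAAAAAAAAAAAAAAAAAAAAAAAAAAAAAAAAAAAAAAAAAAAAAAAAAAAAAAAAAAAAAAAAAAAAAAAAAAAAAAAAAAAAAAAAAAAAAAAAAAAAAAAAAAAAAAAAAAAAAAAAAAAAAAAAAAAAAAAAAAAAAAAAAAAAAAAAAAAAAAAAAAAAAAAAAAAAAAAAAAAAAAAAAAAAAAAAAAAAAAAAAAAAAAAAAAAAAAAAAAAAAAAAAAAAAAAAAAAAAAAAAAAAAAAAAAAAAAAAAAAAAAAAAAAAAAAAAAAAAAAAAAAAAAAAAAAAAAAAAAAAAAAAAAAAAAAAAAAAAAAAAAAAAAAAAAAAAAAAAAAAAAAAAAAAAAAAAAAAAAAAAAAAAAAAAAAAAAAAAAAAAAAAAAAAAAAAAAAAAAAAAAAAAAAAAAAAAAAAAAAAAAAAAAAAAAAAAAAAAAAAAAAAAAAAAAAAAAAAAAAAAAAAAAAAAAAAAAAAAAAAAAAAAAAAAAAAAAAAAAAAAAAAAAAAAAAAAAAAAAAAAAAAAAAAAAAAAAAAAAAAAAAAAAAAAAAAAAAAAAAAAAAAAAAAAAAAAAAAAAAAAAAAAAAAAAAAAAAAAAAAAAAAAAAAAAAAAAAAAAAAAAAAAAAAAAAAAAAAAAAAAAAAAAAAAAAAAAAAAAAAAAAAAAAAAAAAAAAAAAAAAAAAAAAAAAAAAAAAAAAAAAAAAAAAAAAAAAAAAAAAAAAAAAAAAAAAAAAAAAAAAAAAAAAAAAAAAAAAAAAAAAAAAAAAAAAAAAAAAAAAAAAAAAAAAAAAAAAAAAAAAAAAAAAAAAAAAAAAAAAAAAAAAAAAAAAAAAAAAAAAAAAAAAAAAAAAAAAAAAAAAAAAAAAAAAAAAAAAAAAAAAAAAPgAAAAAAAAAAAAAA/8AAAAAAAAAAAAAD//AAAAAAAAAAAAAH//gAAAAAAAAAAAAP//wAAAAAAAAAAAAf//4AAAAAAAAAAAAf//8AAAAAAAAAAAA///8AAAAAAAAAAAAAAAAAAAAAAAAAAAAAAAAAAAAAAAAAAAAAAAAAAAAAAAAAAAAAAAAAAAAAAAAAAAAAAAAAAAAAAAAAAAAAAAAAAAAAAAAAAAAAAAAAAAAAAAAAAAAAAAAAAAAAAAAAAAAAAAAAAAAAAAAAAAAAAAAAAAAAAAAAAAAAAAAAAAAAAAAAAAAAAAAAAAAAAAAAAAAAAAAAAAAAAAAAAAAAAAAAAAAAAAAAAAAAAAAAAAAAAAAAAA="/>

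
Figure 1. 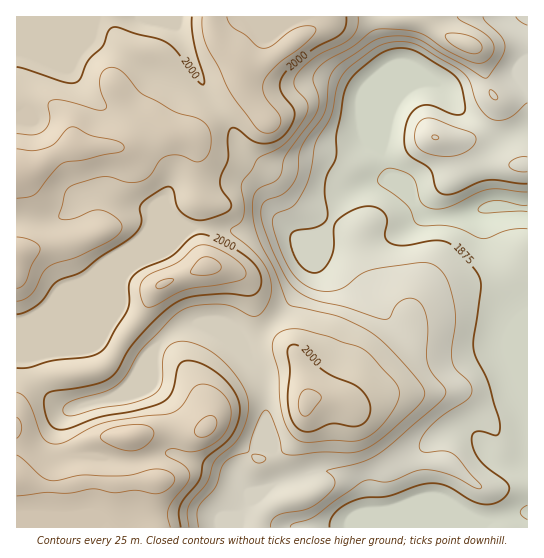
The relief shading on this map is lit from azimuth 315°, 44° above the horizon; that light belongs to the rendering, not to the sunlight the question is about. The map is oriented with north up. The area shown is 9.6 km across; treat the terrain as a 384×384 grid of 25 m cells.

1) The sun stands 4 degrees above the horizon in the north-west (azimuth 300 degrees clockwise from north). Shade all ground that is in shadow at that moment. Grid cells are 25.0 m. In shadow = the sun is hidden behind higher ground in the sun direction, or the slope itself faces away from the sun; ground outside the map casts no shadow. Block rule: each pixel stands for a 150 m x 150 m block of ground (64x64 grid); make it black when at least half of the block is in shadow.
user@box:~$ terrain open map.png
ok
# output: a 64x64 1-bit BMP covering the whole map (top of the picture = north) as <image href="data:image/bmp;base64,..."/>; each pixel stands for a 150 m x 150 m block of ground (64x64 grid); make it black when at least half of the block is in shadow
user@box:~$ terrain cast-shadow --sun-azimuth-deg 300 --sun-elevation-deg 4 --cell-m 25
<image width="64" height="64" href="data:image/bmp;base64,Qk0+AgAAAAAAAD4AAAAoAAAAQAAAAEAAAAABAAEAAAAAAAACAAATCwAAEwsAAAIAAAAAAAAA////AAAAAAAAAB/8//AAAAAAH/z/+AAAAAAf/B/8AA4AAD/8B/vAHgAAP/wB8/AAAAAf/8BA8AAAAAf/4AAAAAAAA//gD4AAAAAB/8A/8AAAAeH/jj/4AAAB4f+GP/wAAAAA/4Yf/wAwAAB/hh//gDgAAD8ED/+AOAAAPwAD/4AQAAAeAAB/gAP8ABgAAAgAA/4AAAAAAAAA/wAAAAAAAAAfAAAAAAAAAA+AAAAAAAAAB8AAAAAAAAAHwAAAAAAAAAPgAAAAAAAAAfwAAAAAAAAA/8AAAAAAAAD/4AAAAAD4AH/h4AAAAPwAf/PwAAAA/AA/8/gAAAB+AA/z+AAAAH4AAGP4AAAAfMAAA/gAAABw+AAB+AAAAAD+AAH4AAAAAD8AA/gAAAAAHwAD+AAAAAAHAAfwAAAAAAAAf/AAAAAAAAAf4AAA4AAAAB//AAP8AAAAD/8+A/wcAMAO//8B+RwAQAB//wBgDAAAAD/+AAAAAAAAf/4AAAAAAAH//gAAAAAAQf/8AAAAAABh//wAAAAAAAD//gAAAAAAAH/+AAAAAAAAP/8ABgAAAAAP/4ACAAAAAAf/wAAAAAAAf//4AAAAAAD///gAAAAAAP//+A8AAAAA///4PwAAAAB///A/AAAAAD//4D4AAAAAD//gGAAAAAAD/8AAAAAAAAD4AAAAAAAAAHAAAA=="/>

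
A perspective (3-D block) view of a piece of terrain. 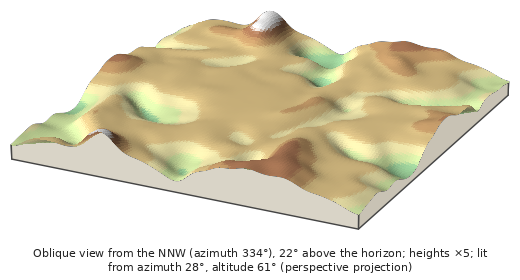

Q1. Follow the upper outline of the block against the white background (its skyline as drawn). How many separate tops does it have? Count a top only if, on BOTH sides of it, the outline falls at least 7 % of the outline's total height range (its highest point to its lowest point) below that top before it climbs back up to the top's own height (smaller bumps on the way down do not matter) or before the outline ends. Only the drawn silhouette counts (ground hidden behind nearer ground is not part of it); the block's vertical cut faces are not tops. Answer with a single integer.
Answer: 2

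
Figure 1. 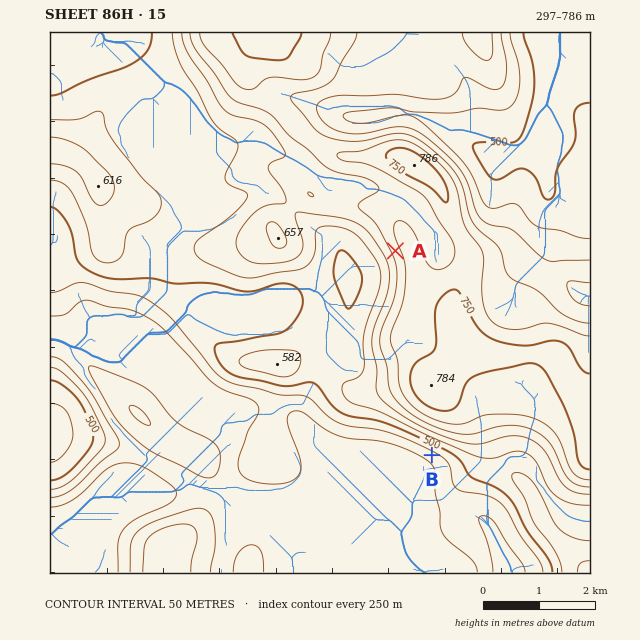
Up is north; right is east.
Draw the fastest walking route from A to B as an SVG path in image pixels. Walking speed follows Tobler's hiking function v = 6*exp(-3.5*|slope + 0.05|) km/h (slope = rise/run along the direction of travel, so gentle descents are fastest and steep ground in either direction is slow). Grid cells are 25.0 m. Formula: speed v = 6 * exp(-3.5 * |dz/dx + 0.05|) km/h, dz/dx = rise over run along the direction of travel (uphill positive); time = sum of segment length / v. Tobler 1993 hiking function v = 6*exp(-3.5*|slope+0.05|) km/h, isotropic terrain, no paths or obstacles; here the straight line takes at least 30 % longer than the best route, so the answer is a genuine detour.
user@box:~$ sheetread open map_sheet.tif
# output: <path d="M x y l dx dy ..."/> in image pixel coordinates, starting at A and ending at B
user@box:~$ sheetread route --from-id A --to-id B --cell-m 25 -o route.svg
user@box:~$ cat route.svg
<path d="M395 251l3 6 0 35-21 42 0 62 4 9 51 50"/>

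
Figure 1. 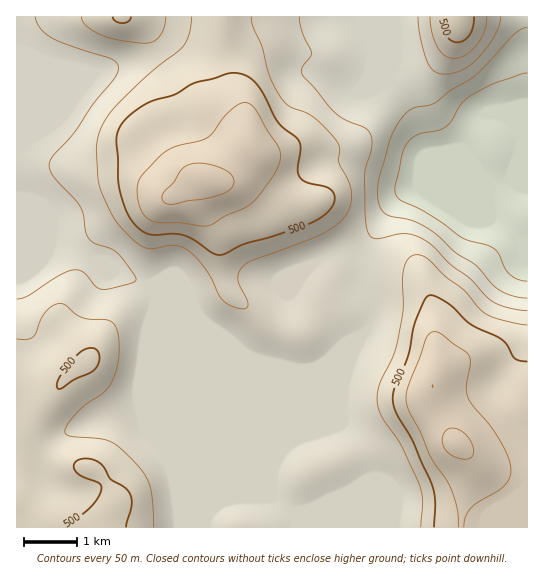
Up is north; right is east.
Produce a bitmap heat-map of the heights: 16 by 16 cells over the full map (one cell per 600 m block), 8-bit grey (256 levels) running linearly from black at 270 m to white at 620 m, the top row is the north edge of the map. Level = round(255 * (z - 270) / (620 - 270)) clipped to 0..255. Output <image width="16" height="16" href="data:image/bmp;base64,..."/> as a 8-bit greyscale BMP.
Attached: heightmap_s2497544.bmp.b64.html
<image width="16" height="16" href="data:image/bmp;base64,Qk02BQAAAAAAADYEAAAoAAAAEAAAABAAAAABAAgAAAAAAAABAAATCwAAEwsAAAABAAAAAAAAAAAAAAEBAQACAgIAAwMDAAQEBAAFBQUABgYGAAcHBwAICAgACQkJAAoKCgALCwsADAwMAA0NDQAODg4ADw8PABAQEAAREREAEhISABMTEwAUFBQAFRUVABYWFgAXFxcAGBgYABkZGQAaGhoAGxsbABwcHAAdHR0AHh4eAB8fHwAgICAAISEhACIiIgAjIyMAJCQkACUlJQAmJiYAJycnACgoKAApKSkAKioqACsrKwAsLCwALS0tAC4uLgAvLy8AMDAwADExMQAyMjIAMzMzADQ0NAA1NTUANjY2ADc3NwA4ODgAOTk5ADo6OgA7OzsAPDw8AD09PQA+Pj4APz8/AEBAQABBQUEAQkJCAENDQwBEREQARUVFAEZGRgBHR0cASEhIAElJSQBKSkoAS0tLAExMTABNTU0ATk5OAE9PTwBQUFAAUVFRAFJSUgBTU1MAVFRUAFVVVQBWVlYAV1dXAFhYWABZWVkAWlpaAFtbWwBcXFwAXV1dAF5eXgBfX18AYGBgAGFhYQBiYmIAY2NjAGRkZABlZWUAZmZmAGdnZwBoaGgAaWlpAGpqagBra2sAbGxsAG1tbQBubm4Ab29vAHBwcABxcXEAcnJyAHNzcwB0dHQAdXV1AHZ2dgB3d3cAeHh4AHl5eQB6enoAe3t7AHx8fAB9fX0Afn5+AH9/fwCAgIAAgYGBAIKCggCDg4MAhISEAIWFhQCGhoYAh4eHAIiIiACJiYkAioqKAIuLiwCMjIwAjY2NAI6OjgCPj48AkJCQAJGRkQCSkpIAk5OTAJSUlACVlZUAlpaWAJeXlwCYmJgAmZmZAJqamgCbm5sAnJycAJ2dnQCenp4An5+fAKCgoAChoaEAoqKiAKOjowCkpKQApaWlAKampgCnp6cAqKioAKmpqQCqqqoAq6urAKysrACtra0Arq6uAK+vrwCwsLAAsbGxALKysgCzs7MAtLS0ALW1tQC2trYAt7e3ALi4uAC5ubkAurq6ALu7uwC8vLwAvb29AL6+vgC/v78AwMDAAMHBwQDCwsIAw8PDAMTExADFxcUAxsbGAMfHxwDIyMgAycnJAMrKygDLy8sAzMzMAM3NzQDOzs4Az8/PANDQ0ADR0dEA0tLSANPT0wDU1NQA1dXVANbW1gDX19cA2NjYANnZ2QDa2toA29vbANzc3ADd3d0A3t7eAN/f3wDg4OAA4eHhAOLi4gDj4+MA5OTkAOXl5QDm5uYA5+fnAOjo6ADp6ekA6urqAOvr6wDs7OwA7e3tAO7u7gDv7+8A8PDwAPHx8QDy8vIA8/PzAPT09AD19fUA9vb2APf39wD4+PgA+fn5APr6+gD7+/sA/Pz8AP39/QD+/v4A////AKCiqqZ2X2NkYWFhYXm/yseUmqecbl9fX2VqZGKEzNvLkJGTemFfX19hZmhxqu3lyZWPeGdfX19fX19kidDo0MOWpZRpX19fX19fZI3X47+1iZyjcl9fX2NoZWB2u9e/p32KhG9fX2t5cW5kaaW2l3xcbmNhX2WGdmhsZWqXklwtUFZcaHSDoYt3bGRpflMoD1BTaZjDyse6r5lwTj0VBgpSXXy36fTt07usfjAJBAQEWGWEs9Hn6ua7kXY7CAQFBFdaeau4wdPYpYdnSSISBgNXV1+Ho7G+tXxhTUpENRIIV1hbbISSn5BrW09KU3BMIFtogpOFhpiEbFZNSl2mikI="/>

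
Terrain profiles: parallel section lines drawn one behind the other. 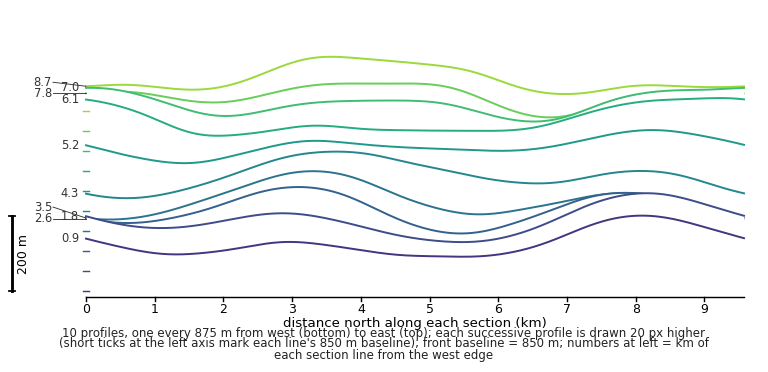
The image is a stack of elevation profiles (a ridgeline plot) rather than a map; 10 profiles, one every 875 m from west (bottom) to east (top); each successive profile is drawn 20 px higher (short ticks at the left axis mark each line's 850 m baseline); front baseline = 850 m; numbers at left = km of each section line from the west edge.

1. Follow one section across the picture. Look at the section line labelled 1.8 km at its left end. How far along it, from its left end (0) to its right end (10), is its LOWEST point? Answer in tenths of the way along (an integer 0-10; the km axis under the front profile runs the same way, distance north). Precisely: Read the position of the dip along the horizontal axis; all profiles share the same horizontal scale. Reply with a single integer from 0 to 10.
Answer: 6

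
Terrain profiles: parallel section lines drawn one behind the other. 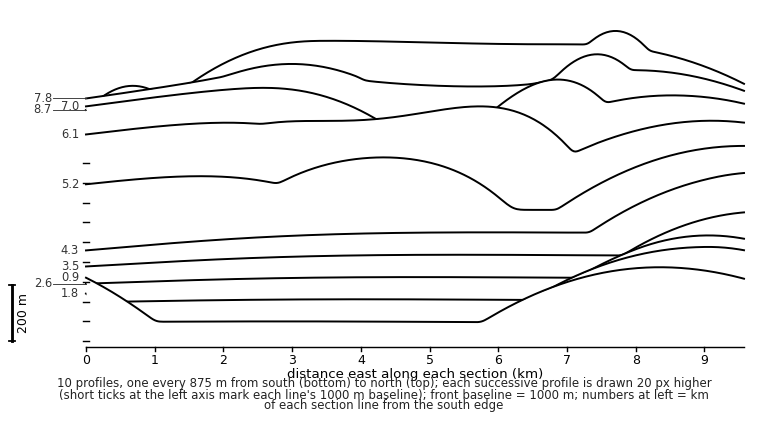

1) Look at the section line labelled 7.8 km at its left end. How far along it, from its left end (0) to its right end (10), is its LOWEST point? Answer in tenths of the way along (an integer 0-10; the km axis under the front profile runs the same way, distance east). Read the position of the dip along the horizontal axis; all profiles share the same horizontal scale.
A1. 0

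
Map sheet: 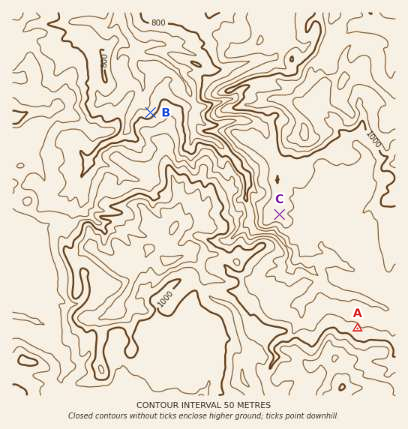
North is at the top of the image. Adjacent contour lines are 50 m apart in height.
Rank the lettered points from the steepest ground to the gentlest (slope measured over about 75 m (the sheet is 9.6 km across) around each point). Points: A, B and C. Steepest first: B A C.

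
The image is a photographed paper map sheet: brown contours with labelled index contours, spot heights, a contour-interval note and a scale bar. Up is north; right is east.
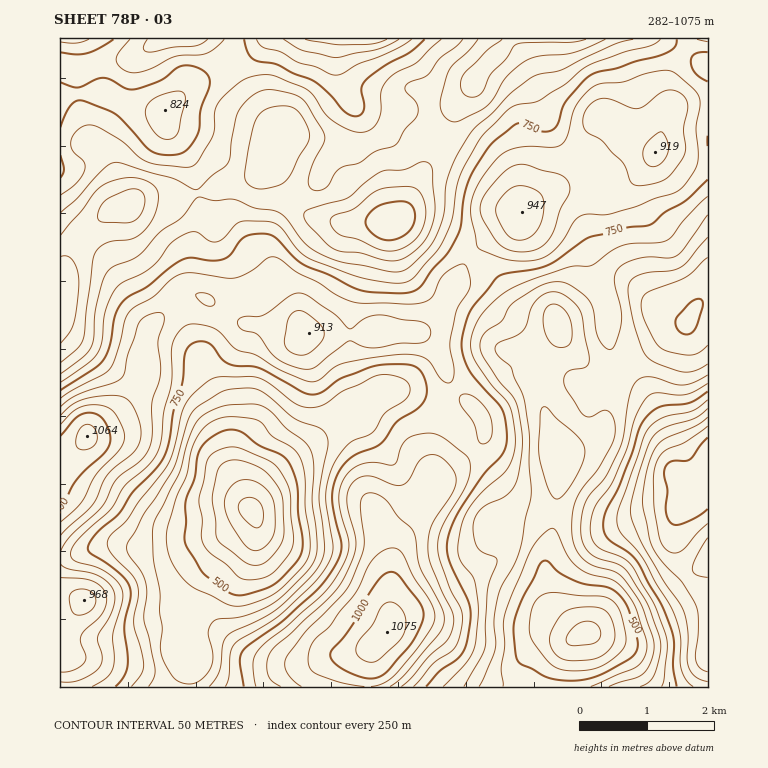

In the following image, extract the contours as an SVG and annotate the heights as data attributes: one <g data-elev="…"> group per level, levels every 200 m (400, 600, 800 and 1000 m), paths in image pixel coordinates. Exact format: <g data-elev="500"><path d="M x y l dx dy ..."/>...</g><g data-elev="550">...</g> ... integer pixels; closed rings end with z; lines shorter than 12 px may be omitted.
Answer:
<g data-elev="400"><path d="M564 660l-10-7-5-12 3-10 9-16 8-5 12-3 15 0 10 4 5 8 4 13-1 9-4 8-9 7-8 3-19 2z"/><path d="M251 565l-7-4-22-16-6-9 0-17-4-18 1-11 6-23 5-5 7-2 14 1 18 9 14 15 5 12 2 34-2 12-7 10-8 8-7 4z"/></g><g data-elev="600"><path d="M479 687l16-36 1-8-2-22 4-24 3-11 12-20 6-13 12-59-2-29 0-30-5-36-13-32-13-12-3-5 0-3 5-5 15-6 7-4 4-5 5-17 4-9 9-7 10-2 7 1 6 4 13 13 2 8 7 39 0 7-3 3-15 3-5 4-2 7 1 6 19 29 7 1 12-6 5 0 5 6 2 9 0 10-5 12-12 21-17 21-6 12-3 21 2 20 4 10 8 8 8 5 21 6 10 8 17 25 12 38-2 16-8 14-7 5-28 9"/><path d="M184 683l-7-2-5-5-8-13-3-10 1-26-2-15 0-22-7-32 0-34 26-50 10-36 9-19 11-7 15-6 34-1 14 7 14 16 19 15 6 9 3 13-2 36 5 37-1 18-4 9-7 8-20 21-12 9-27 12-12 3-15 1-7 3-4 10 5 22-2 14-5 7-8 6-6 3z"/><path d="M708 364l-12 6-12 2-24-7-12-7-5-8-7-20-8-39 2-9 7-6 11-4 24-2 10-4 26-29"/><path d="M388 261l-27-8-18-1-9-3-7-5-18-19-5-7 0-5 8-5 36-10 18-16 15-11 22-1 17-8 7 0 3 3 2 4 3 36-1 12-4 13-8 14-12 10-10 6z"/><path d="M60 235l22-25 14-19 10-8 15-4 14-1 13 4 9 8 1 8-2 14-5 10-8 10-12 7-25 4-6 4-5 5-3 10-9 76-6 11-17 14"/><path d="M255 188l-8-5-2-9 4-28 7-26 5-8 9-4 13-2 11 2 7 7 7 14 1 8-2 7-9 14-8 17-5 6-7 4-9 3z"/><path d="M605 39l-33 14-32 3-13 4-20 17-13 21-8 9-27 14-8 0-8-6-3-8 1-9 6-22 5-10 16-15 10-12"/></g><g data-elev="800"><path d="M92 687l14-9 7-10 1-10-1-24 9-30 1-12-4-9-8-7-13-8-24-8-3-4 0-5 9-13 31-29 14-24 22-18 10-14 5-15 2-27 8-29 0-36 3-8 5-8 5-4 7-2 20 4 9 5 15 16 19 5 25 16 29 12 10-2 15-13 10-4 29-5 32-4 12 1 9 4 5 5 10 15 5 3 3 1 3-3 2-8-4-23 0-11 7-28 13-22 0-7-2-10-2-5-3-2-11 4-11 10-7 16-4 5-8 4-12 1-49-1-12-2-13-7-19-12-18-9-19-14-7-2-6 2-18 13-15 6-8 0-34-5-10 1-10 5-18 17-19 11-7 6-4 8-9 38-7 11-36 20-12 8"/><path d="M414 687l20-24 16-10 5-5 4-10 3-17-1-12-10-19-11-29-2-16 1-11 4-10 24-40 3-10 0-11-4-8-19-15-8-5-9-2-15 2-8 4-6 8-4 15-4 3-18-3-10 1-11 5-8 8-5 9-2 12 2 15 8 29 0 9-4 10-10 18-12 16-36 32-21 17-8 8-5 12 3 24"/><path d="M480 443l6 0 5-6 1-9-2-12-5-9-9-9-7-3-6-1-3 4 0 5 14 20 4 16z"/><path d="M708 400l-16 11-30 7-8 5-6 5-5 10-24 69-2 11 0 6 3 7 22 26 31 53 7 26 0 25 1 9 5 10 7 7"/><path d="M514 261l20-1 15-5 11-11 14-22 7-6 7-2 15 1 10-2 59-19 10-6 12-17 4-10-2-34 4-25-2-7-3-5-19-17-9-3-20 3-24 9-25 2-10 7-12 14-3 9-6 22-6 9-9 2-20-1-14 1-11 4-9 6-14 17-9 16-4 13 0 14 6 28 2 4 21 8z"/><path d="M164 139l8 0 6-7 7-32 0-5-3-3-8 0-16 4-6 4-6 7 0 8 3 9 7 10z"/><path d="M60 42l16 1 13-4"/><path d="M256 39l4 6 4 3 16 4 19 11 17 4 13 7 7 1 7-1 16-11 34-13 19-11"/></g><g data-elev="1000"><path d="M365 678l13-1 10-7 24-27 11-24 0-9-4-8-19-25-7-5-7 1-8 7-12 18-13 26-23 29 2 6 6 7 12 7z"/><path d="M60 507l17-28 30-29 2-5 1-7-2-10-5-9-5-4-7-2-7 0-7 4-17 19"/><path d="M708 437l-17 22-5 2-16 1-5 5-1 7 3 16-1 22 4 11 6 2 6-1 15-7 11-8"/></g>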